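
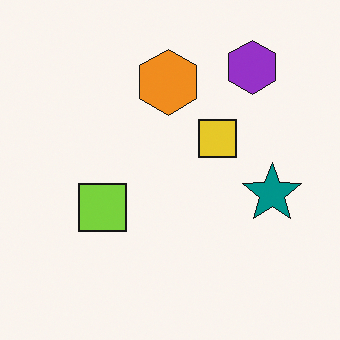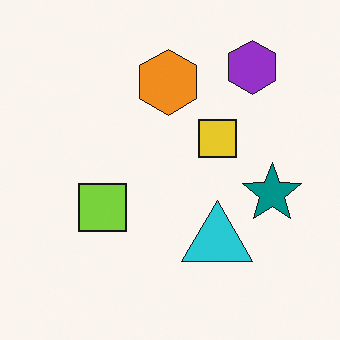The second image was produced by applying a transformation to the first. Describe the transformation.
This is the original image overlaid with an additional cyan triangle.

A cyan triangle appears in the second image that is absent from the first.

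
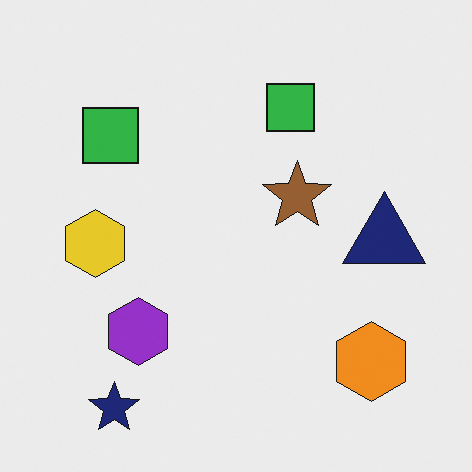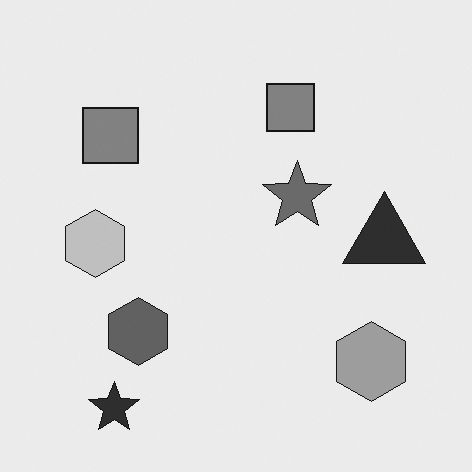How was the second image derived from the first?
This is the original image converted to grayscale.

All color is removed — every shape is now a shade of grey.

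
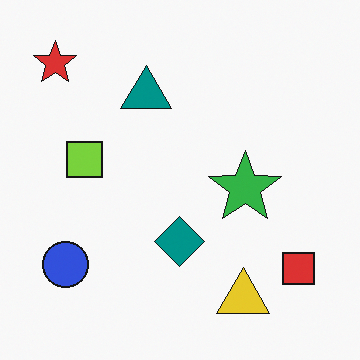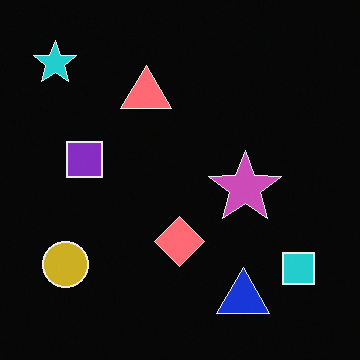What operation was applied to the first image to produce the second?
Color-inverted (negative).

The light background has become dark and every shape's color is its complement — a photographic negative.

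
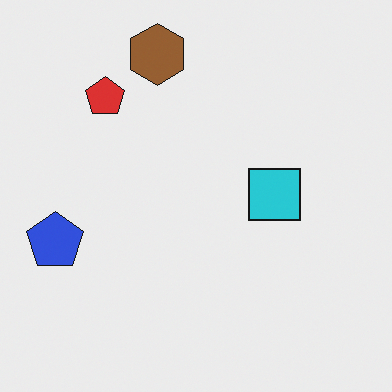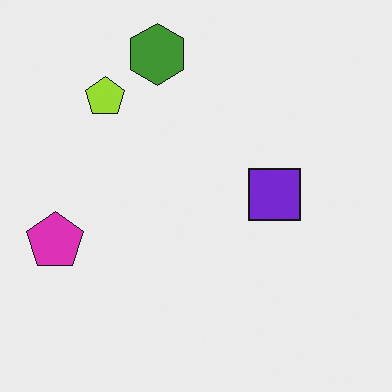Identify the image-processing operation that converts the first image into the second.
It was hue-shifted through roughly a third of the color wheel.

Every shape's color has rotated by the same amount around the hue wheel — a uniform hue shift.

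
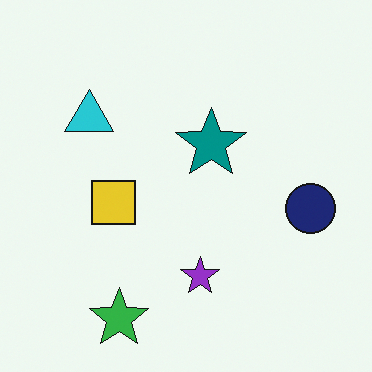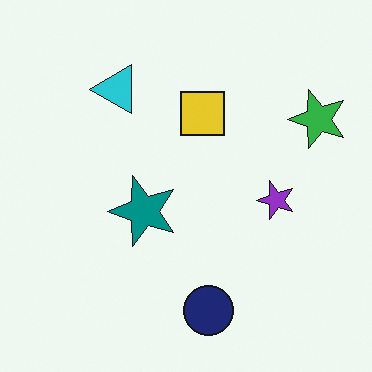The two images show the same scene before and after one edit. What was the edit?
This is the original image transposed (reflected across the top-left ↔ bottom-right diagonal).

Shapes have swapped their row and column positions — what was in the top-right is now in the bottom-left — a diagonal reflection.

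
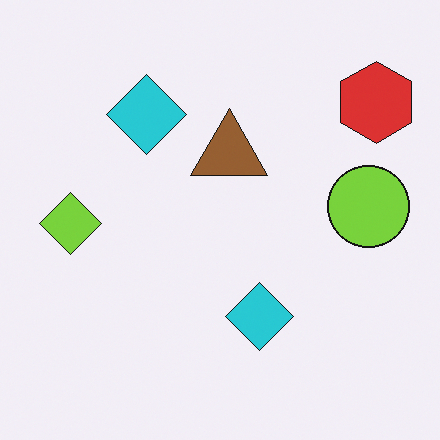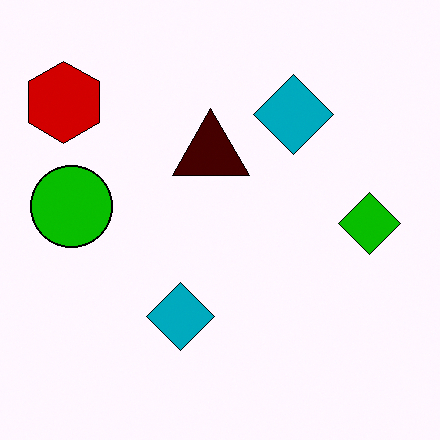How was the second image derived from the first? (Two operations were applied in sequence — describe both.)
Boosted in contrast, then flipped horizontally (left ↔ right).

Tones are pushed away from mid-grey across the whole image — a global contrast change. The red hexagon is in the top-right of the first image and the top-left of the second — shapes on opposite sides of the vertical midline have swapped in a mirror flip.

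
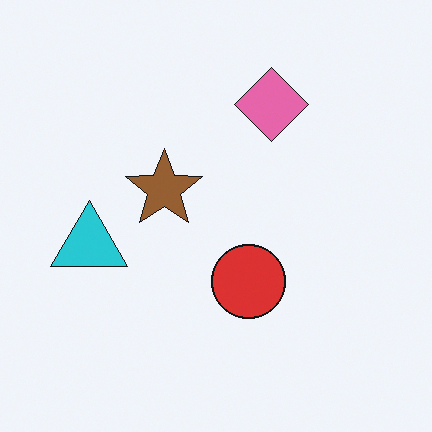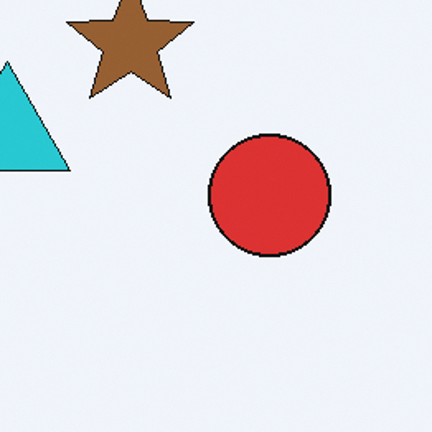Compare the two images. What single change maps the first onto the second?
This is the original image cropped to a noticeably smaller region and rescaled.

The visible shapes are larger and the field of view is narrower; shapes near the original edges may be partly or wholly outside the frame — a crop-and-rescale.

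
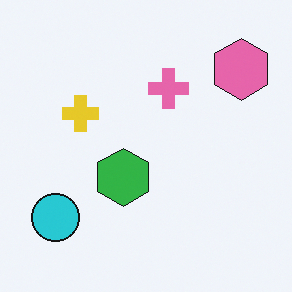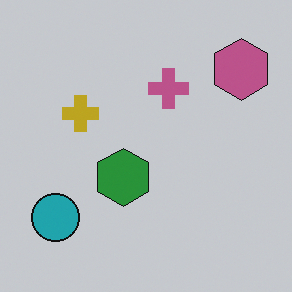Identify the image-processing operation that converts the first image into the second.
It was darkened a little.

Every pixel — background and shapes alike — is uniformly darkened.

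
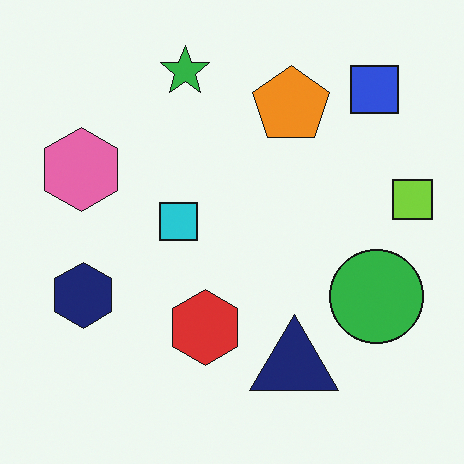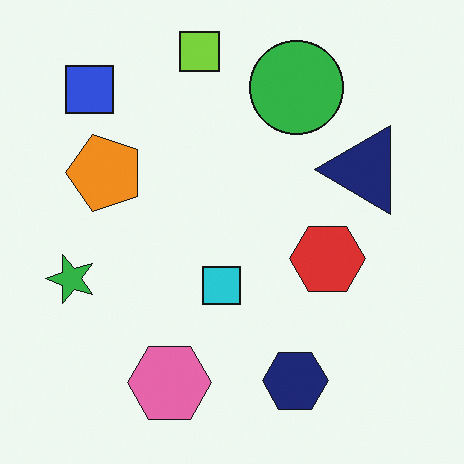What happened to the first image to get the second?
The image was rotated 90° counter-clockwise.

The blue square sits in the top-right of the first image and the top-left of the second — consistent with a whole-image 90° counter-clockwise rotation.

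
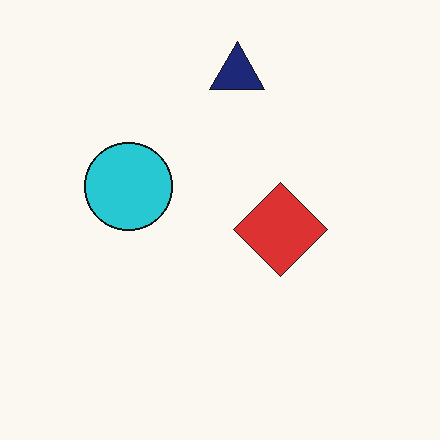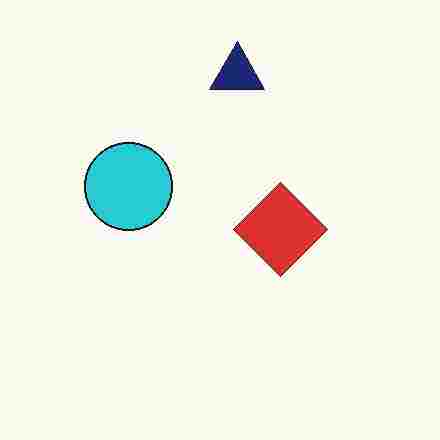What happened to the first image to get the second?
This is the original image degraded with heavy JPEG compression.

Blocky 8×8 compression artifacts appear around shape edges and the flat background shows ringing — characteristic JPEG degradation.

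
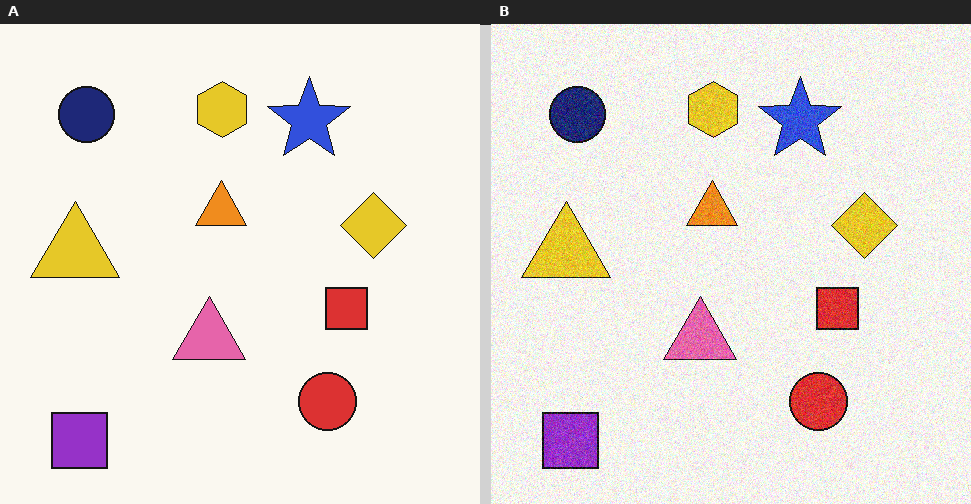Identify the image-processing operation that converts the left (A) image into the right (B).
The image was degraded with visible gaussian noise.

Random speckle covers the whole image, including the flat background.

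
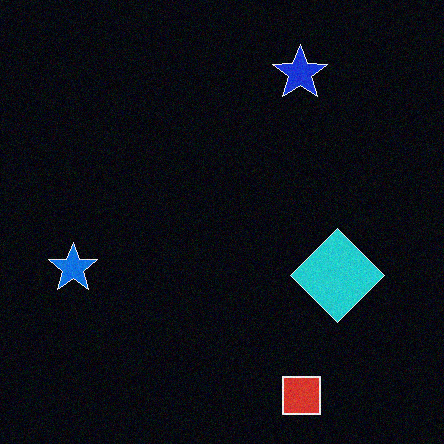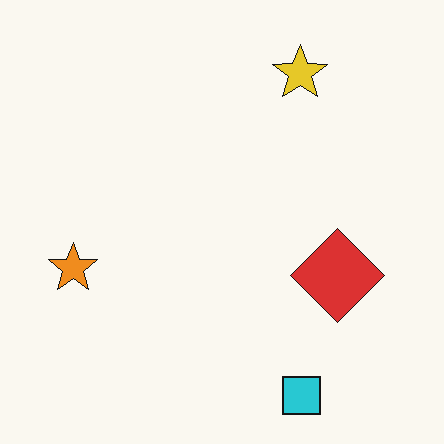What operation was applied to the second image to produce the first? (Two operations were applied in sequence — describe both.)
The image was color-inverted (negative), then degraded with a light layer of grain.

The light background has become dark and every shape's color is its complement — a photographic negative. Random speckle covers the whole image, including the flat background.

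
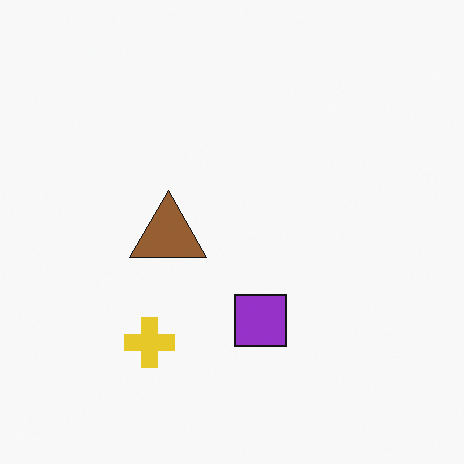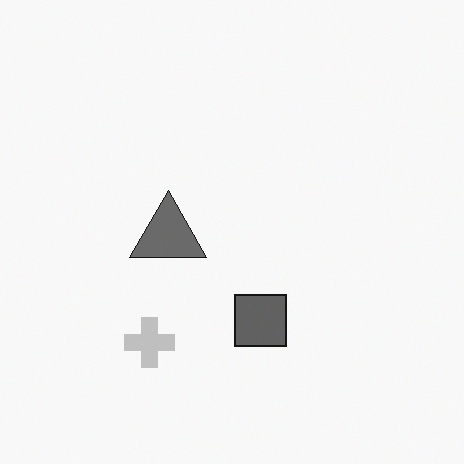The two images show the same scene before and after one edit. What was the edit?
This is the original image converted to grayscale.

All color is removed — every shape is now a shade of grey.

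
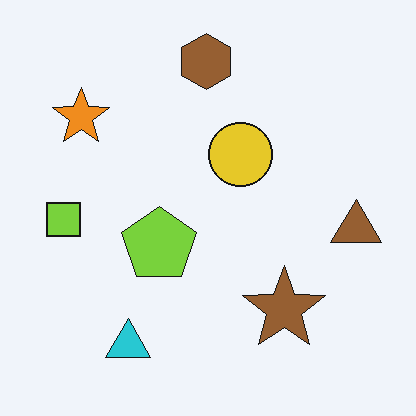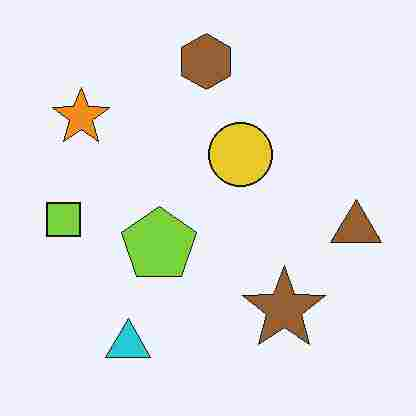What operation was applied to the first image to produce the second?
The image was degraded with heavy JPEG compression.

Blocky 8×8 compression artifacts appear around shape edges and the flat background shows ringing — characteristic JPEG degradation.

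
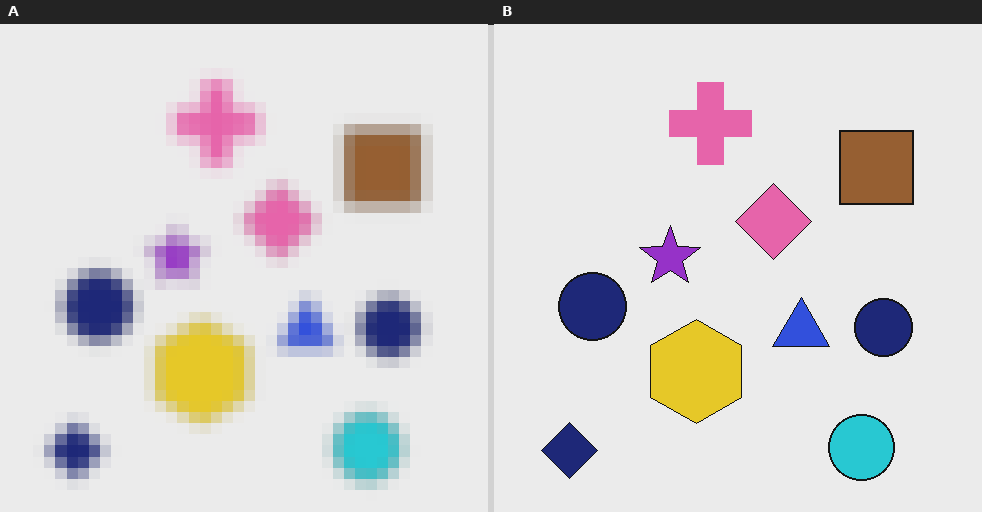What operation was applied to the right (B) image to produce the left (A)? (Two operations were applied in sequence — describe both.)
This is the original image strongly gaussian-blurred, then heavily pixelated into large blocks.

Shape edges and outlines are uniformly softened across the whole image. Shapes are reduced to large square blocks; fine edges and outlines are lost — a downscale-then-upscale (mosaic) effect.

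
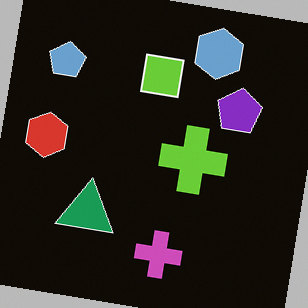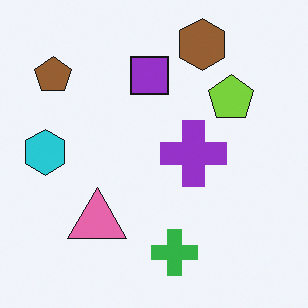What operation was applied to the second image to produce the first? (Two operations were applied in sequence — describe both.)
The image was rotated clockwise by a slight angle, then color-inverted (negative).

Every shape is tilted by the same angle and the image corners show triangular fill wedges — a whole-image rotation by a non-right angle. The light background has become dark and every shape's color is its complement — a photographic negative.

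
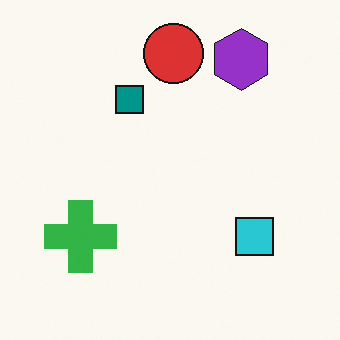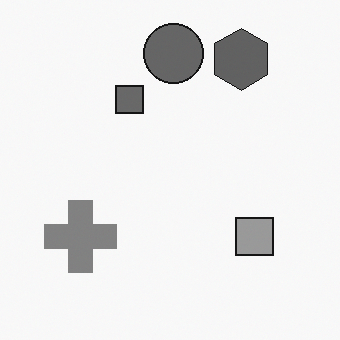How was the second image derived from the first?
The second image is the first converted to grayscale.

All color is removed — every shape is now a shade of grey.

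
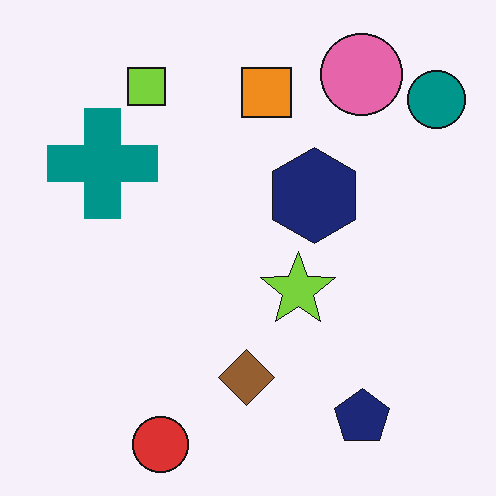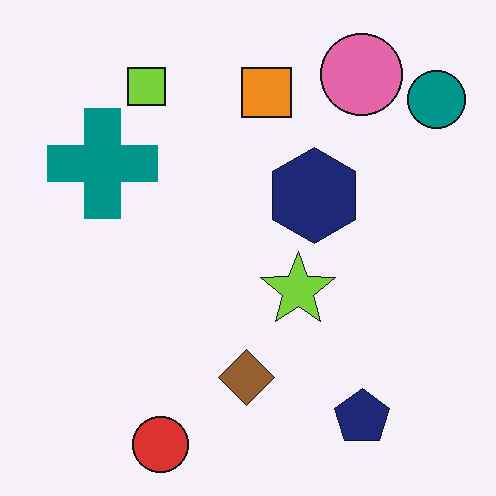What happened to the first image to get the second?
The image was JPEG-compressed with visible artifacts.

Blocky 8×8 compression artifacts appear around shape edges and the flat background shows ringing — characteristic JPEG degradation.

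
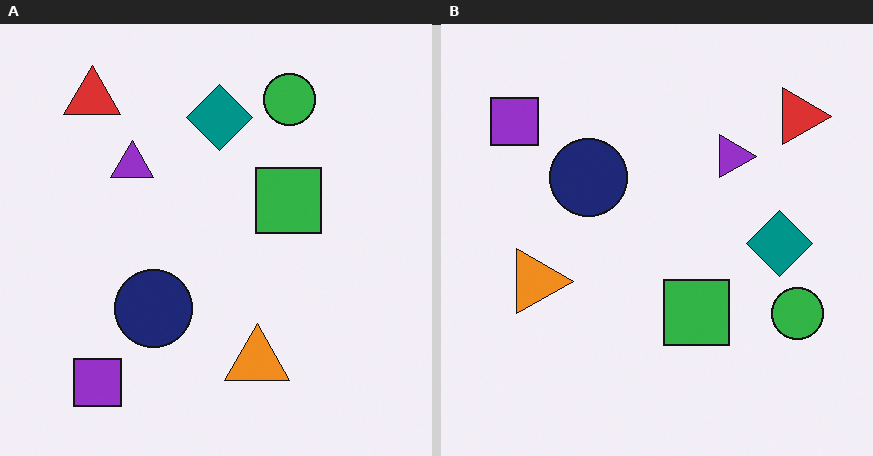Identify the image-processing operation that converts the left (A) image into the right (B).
The right (B) image is the left (A) rotated 90° clockwise.

The red triangle sits in the top-left of the left (A) image and the top-right of the right (B) — consistent with a whole-image 90° clockwise rotation.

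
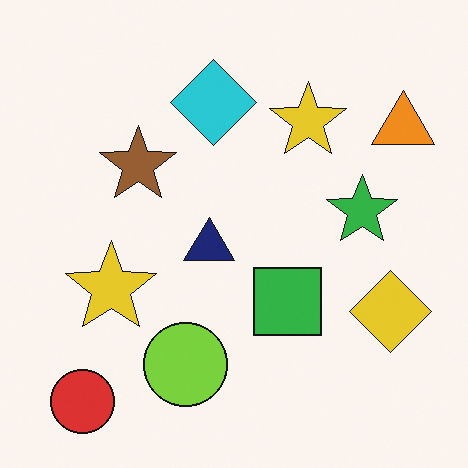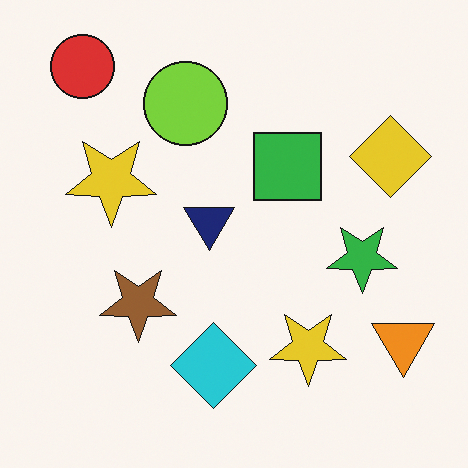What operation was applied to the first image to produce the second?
The second image is the first flipped vertically (top ↔ bottom).

The red circle is in the bottom-left of the first image and the top-left of the second — shapes on opposite sides of the horizontal midline have swapped in a mirror flip.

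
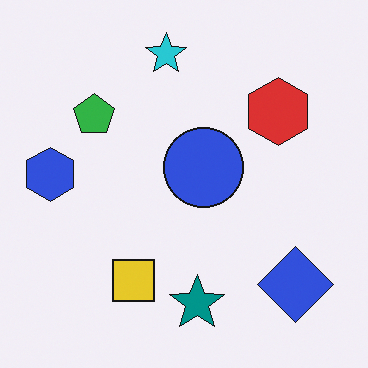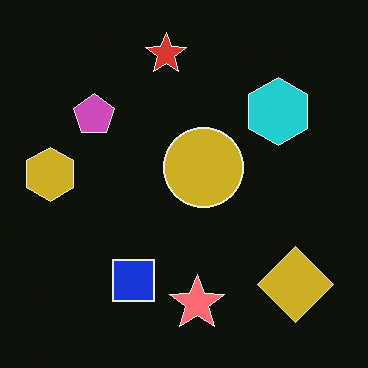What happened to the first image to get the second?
The transformation is: color-inverted (negative).

The light background has become dark and every shape's color is its complement — a photographic negative.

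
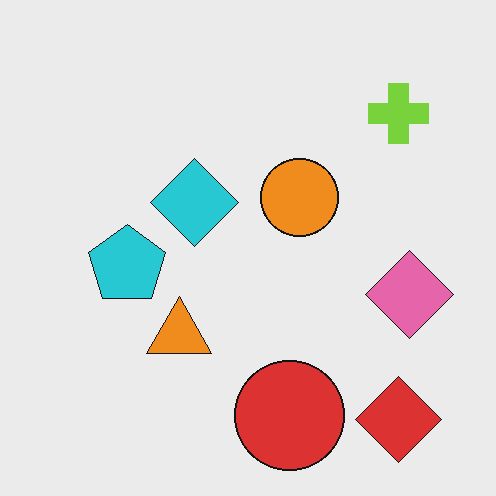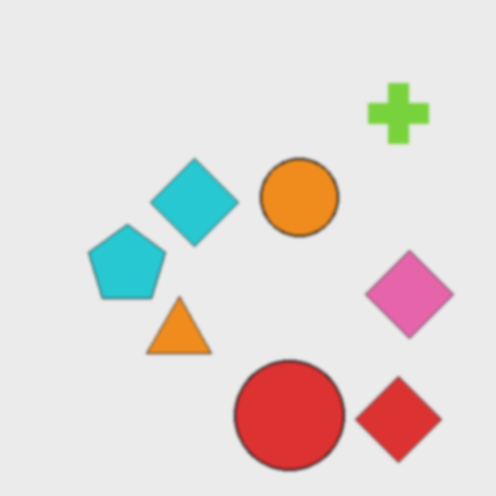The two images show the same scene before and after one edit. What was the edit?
Given a subtle gaussian blur.

Shape edges and outlines are uniformly softened across the whole image.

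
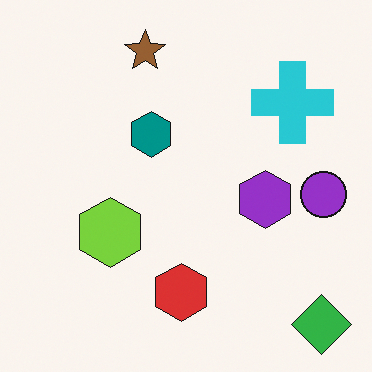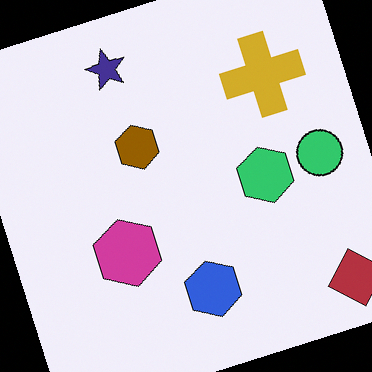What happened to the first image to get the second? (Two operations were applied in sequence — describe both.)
The transformation is: rotated counter-clockwise by a clearly visible amount, then hue-shifted by a large amount.

Every shape is tilted by the same angle and the image corners show triangular fill wedges — a whole-image rotation by a non-right angle. Every shape's color has rotated by the same amount around the hue wheel — a uniform hue shift.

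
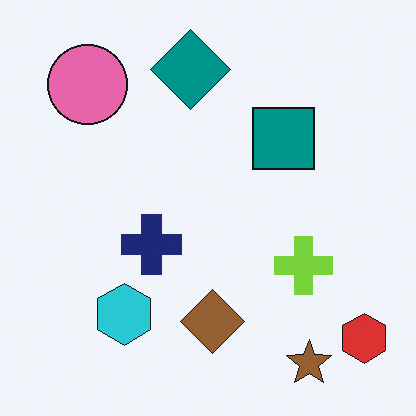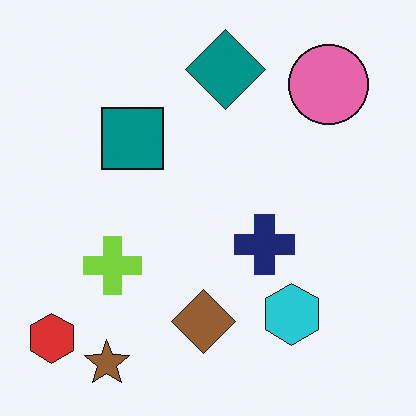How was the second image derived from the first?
The transformation is: flipped horizontally (left ↔ right).

The red hexagon is in the bottom-right of the first image and the bottom-left of the second — shapes on opposite sides of the vertical midline have swapped in a mirror flip.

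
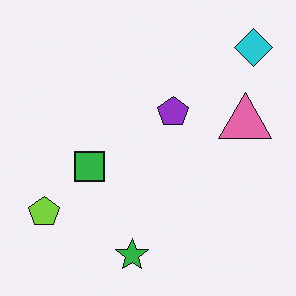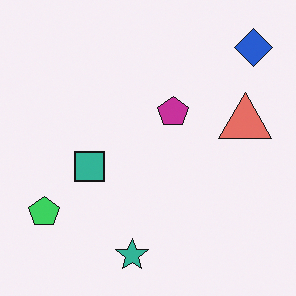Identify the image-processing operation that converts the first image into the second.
This is the original image hue-shifted slightly.

Every shape's color has rotated by the same amount around the hue wheel — a uniform hue shift.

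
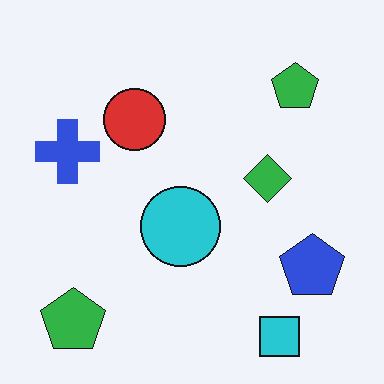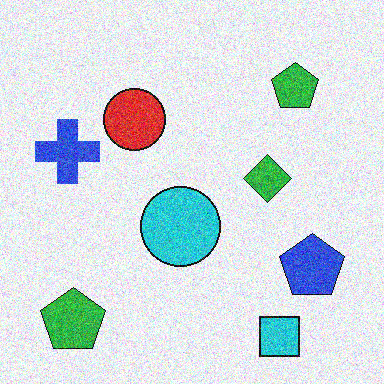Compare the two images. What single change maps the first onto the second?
The image was degraded with heavy additive noise.

Random speckle covers the whole image, including the flat background.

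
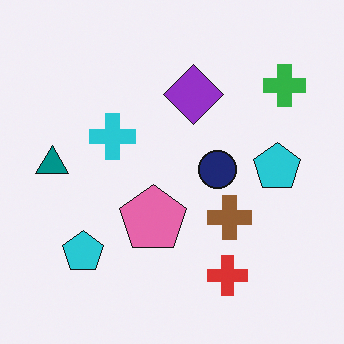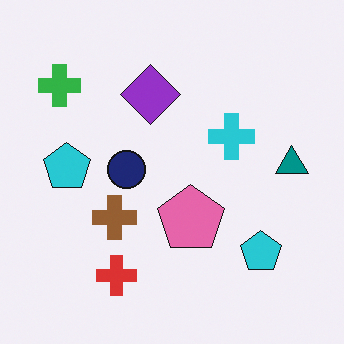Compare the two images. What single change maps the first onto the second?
The second image is the first flipped horizontally (left ↔ right).

The teal triangle is in the left of the first image and the right of the second — shapes on opposite sides of the vertical midline have swapped in a mirror flip.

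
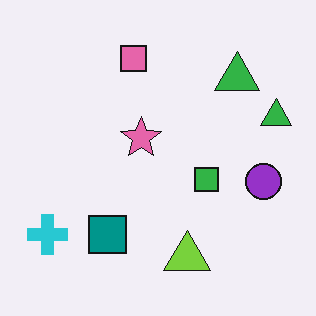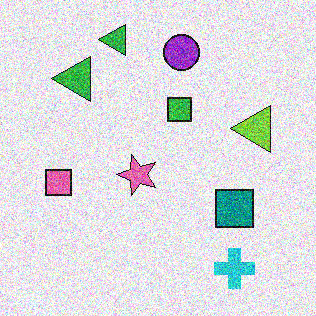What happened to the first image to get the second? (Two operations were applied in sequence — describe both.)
It was rotated 90° counter-clockwise, then degraded with heavy additive noise.

The cyan cross sits in the bottom-left of the first image and the bottom-right of the second — consistent with a whole-image 90° counter-clockwise rotation. Random speckle covers the whole image, including the flat background.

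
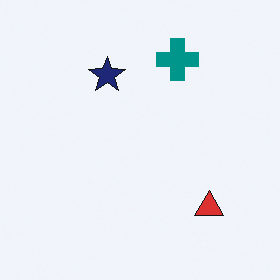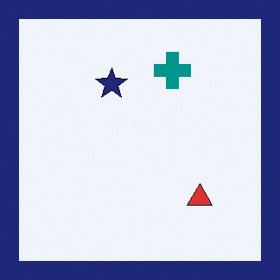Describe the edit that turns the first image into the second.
The image was framed with a navy border.

A solid navy frame runs around the edge of the second image, with the content slightly shrunk inside it.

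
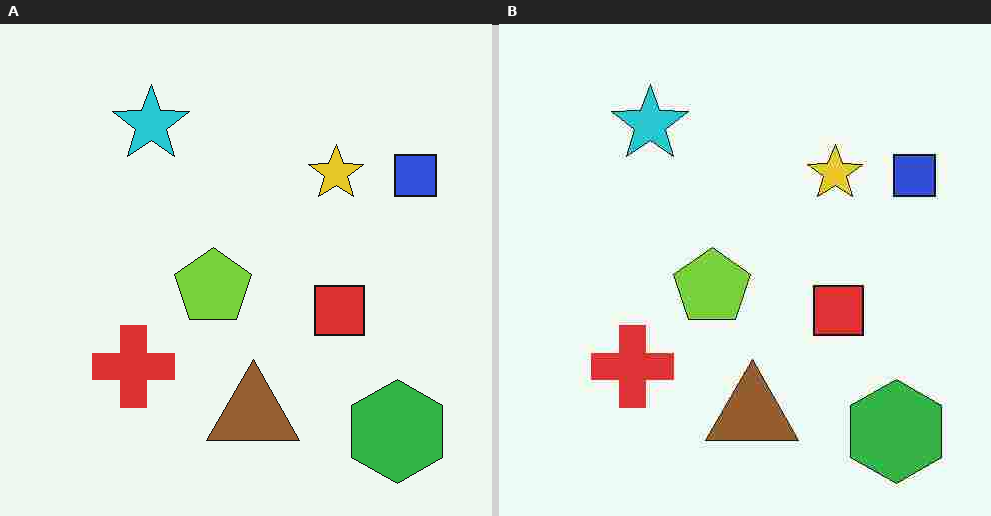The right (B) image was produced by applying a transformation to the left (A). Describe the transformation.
It was heavily JPEG-compressed with obvious blocking artifacts.

Blocky 8×8 compression artifacts appear around shape edges and the flat background shows ringing — characteristic JPEG degradation.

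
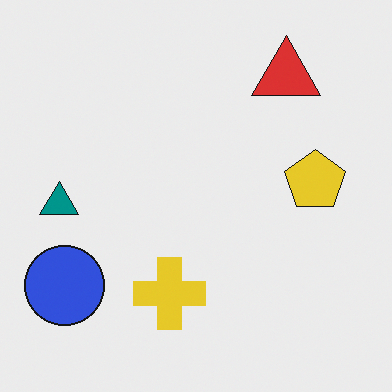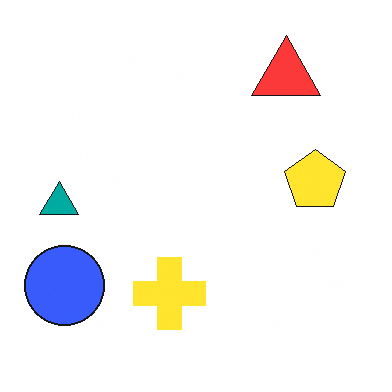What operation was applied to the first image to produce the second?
It was brightened a little.

Every pixel — background and shapes alike — is uniformly brightened.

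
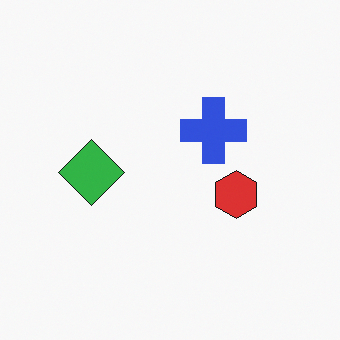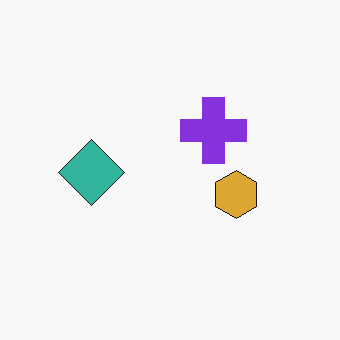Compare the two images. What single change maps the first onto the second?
It was hue-shifted by a small amount.

Every shape's color has rotated by the same amount around the hue wheel — a uniform hue shift.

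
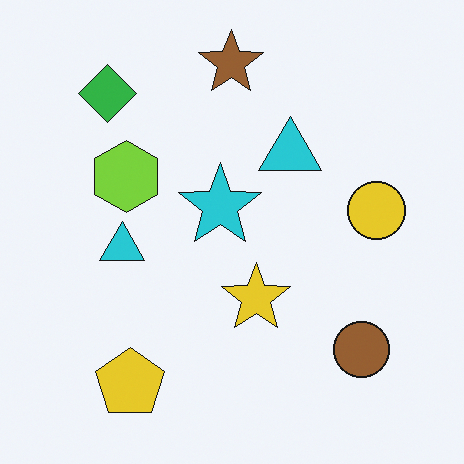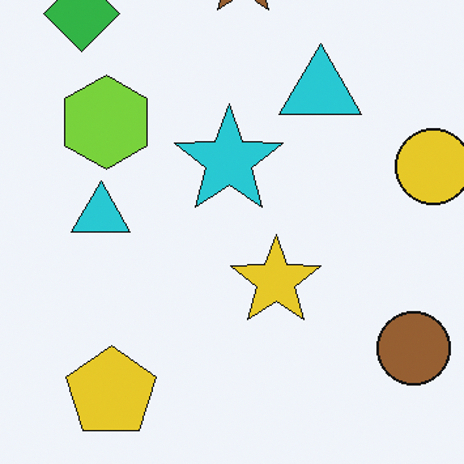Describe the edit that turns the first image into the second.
The transformation is: cropped to a modestly smaller region and rescaled.

The visible shapes are larger and the field of view is narrower; shapes near the original edges may be partly or wholly outside the frame — a crop-and-rescale.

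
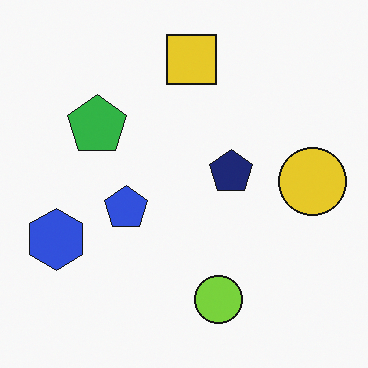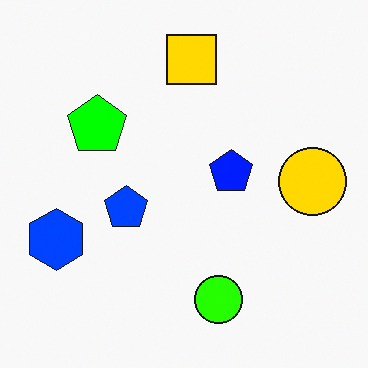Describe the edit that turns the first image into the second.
This is the original image made much more vivid (saturation change).

All colors are more vivid — a global saturation change.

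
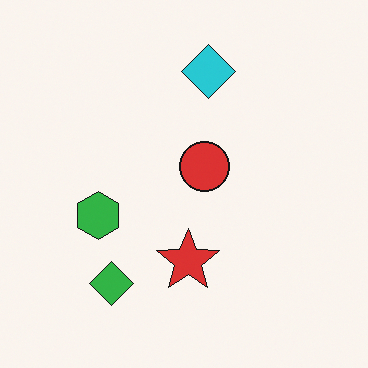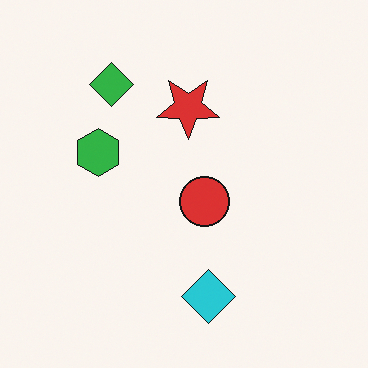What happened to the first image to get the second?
The second image is the first flipped vertically (top ↔ bottom).

The cyan diamond is in the top of the first image and the bottom of the second — shapes on opposite sides of the horizontal midline have swapped in a mirror flip.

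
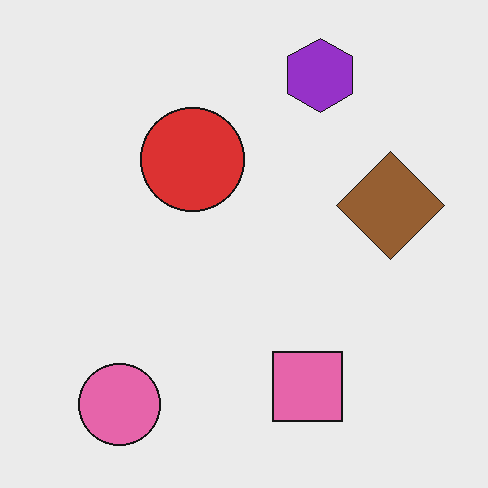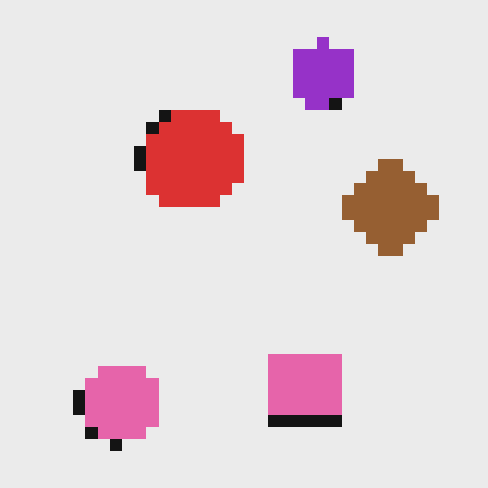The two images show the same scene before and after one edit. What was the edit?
It was coarsely pixelated.

Shapes are reduced to large square blocks; fine edges and outlines are lost — a downscale-then-upscale (mosaic) effect.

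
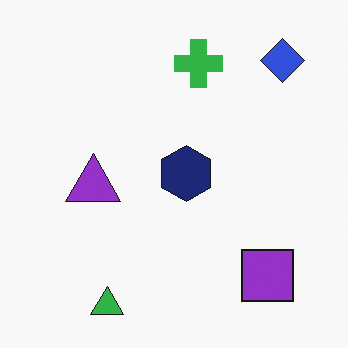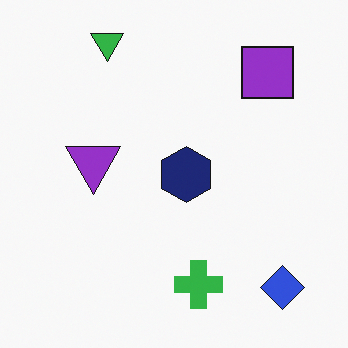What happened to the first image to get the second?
It was flipped vertically (top ↔ bottom).

The green triangle is in the bottom-left of the first image and the top-left of the second — shapes on opposite sides of the horizontal midline have swapped in a mirror flip.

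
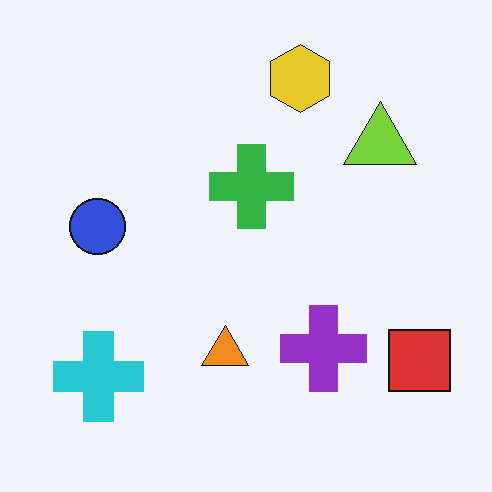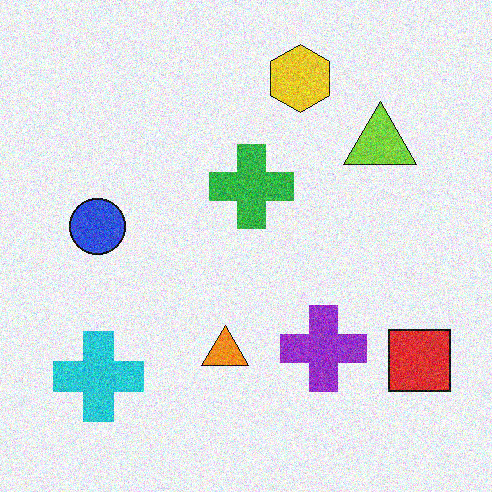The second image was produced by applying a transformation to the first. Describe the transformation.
The second image is the first degraded with moderate additive noise.

Random speckle covers the whole image, including the flat background.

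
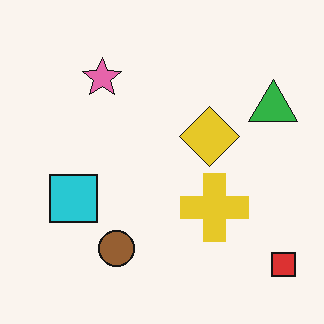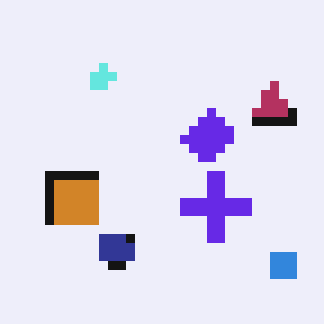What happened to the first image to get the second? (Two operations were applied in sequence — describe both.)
Coarsely pixelated, then hue-shifted by a large amount.

Shapes are reduced to large square blocks; fine edges and outlines are lost — a downscale-then-upscale (mosaic) effect. Every shape's color has rotated by the same amount around the hue wheel — a uniform hue shift.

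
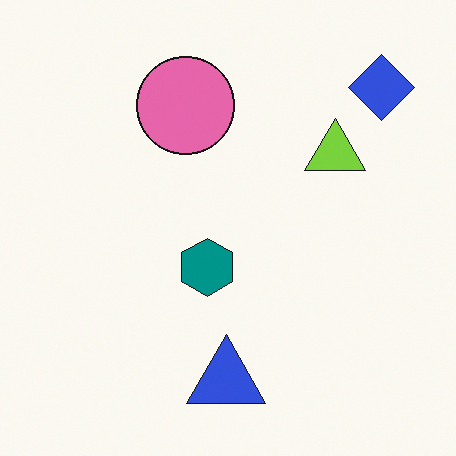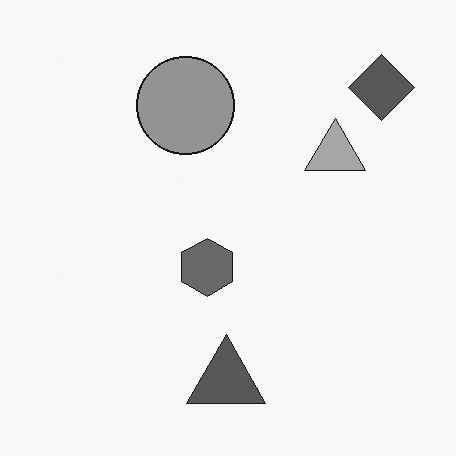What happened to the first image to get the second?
It was converted to grayscale.

All color is removed — every shape is now a shade of grey.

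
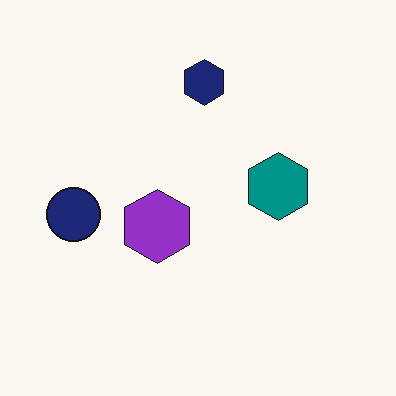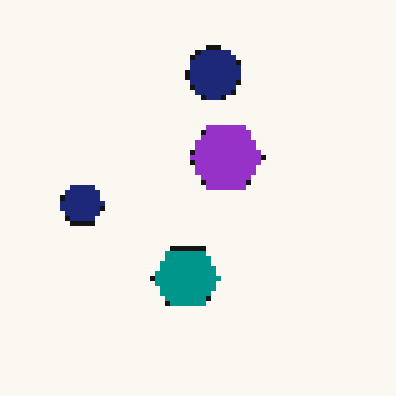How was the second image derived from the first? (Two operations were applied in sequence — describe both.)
This is the original image lightly pixelated (a mild mosaic effect), then transposed (reflected across the top-left ↔ bottom-right diagonal).

Shapes are reduced to large square blocks; fine edges and outlines are lost — a downscale-then-upscale (mosaic) effect. Shapes have swapped their row and column positions — what was in the top-right is now in the bottom-left — a diagonal reflection.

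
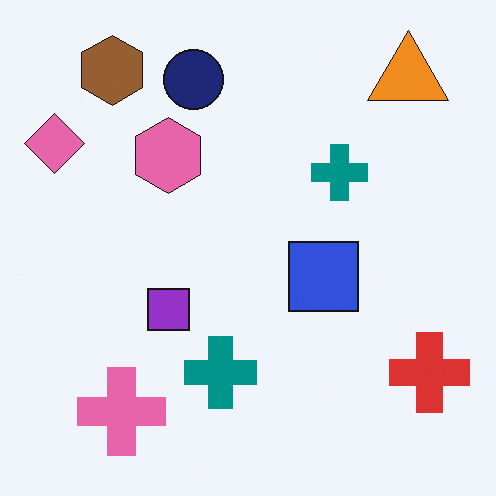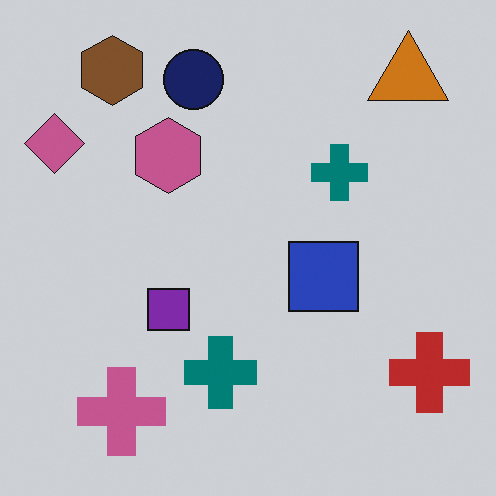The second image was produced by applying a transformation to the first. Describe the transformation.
It was darkened a little.

Every pixel — background and shapes alike — is uniformly darkened.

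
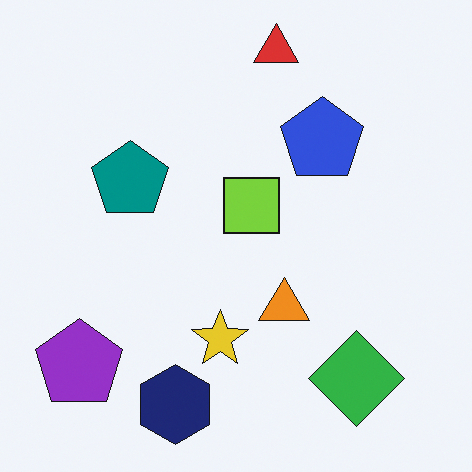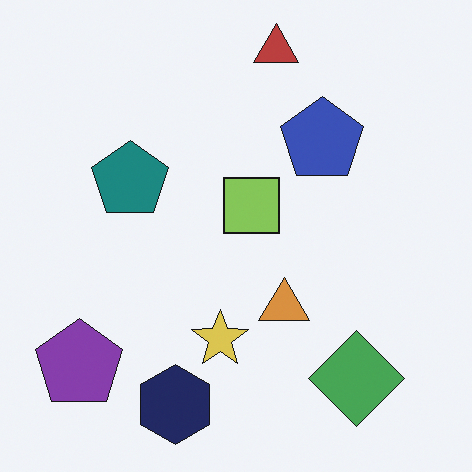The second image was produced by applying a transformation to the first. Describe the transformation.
Slightly desaturated.

All colors are more muted and greyish — a global saturation change.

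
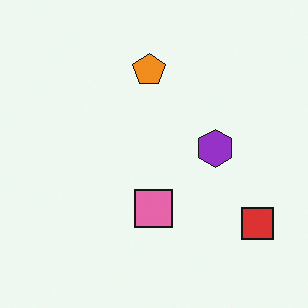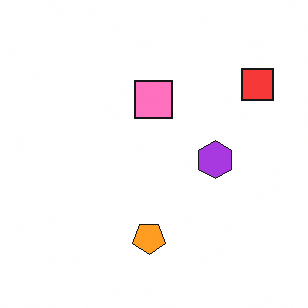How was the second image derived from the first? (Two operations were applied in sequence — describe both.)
This is the original image flipped vertically (top ↔ bottom), then brightened a little.

The orange pentagon is in the top of the first image and the bottom of the second — shapes on opposite sides of the horizontal midline have swapped in a mirror flip. Every pixel — background and shapes alike — is uniformly brightened.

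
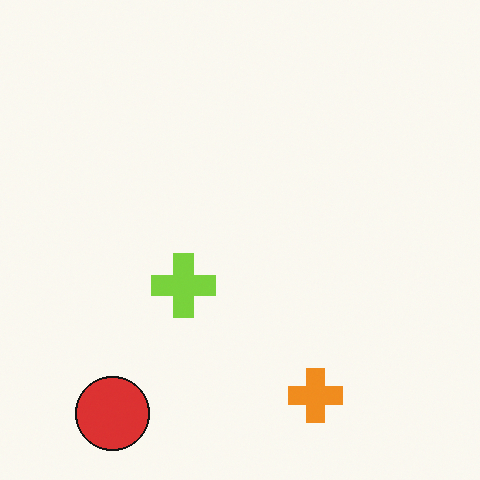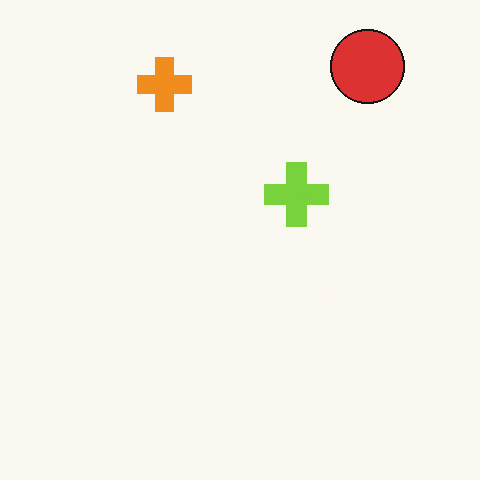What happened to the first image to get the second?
The second image is the first rotated 180°.

The red circle sits in the bottom-left of the first image and the top-right of the second — consistent with a whole-image 180° rotation.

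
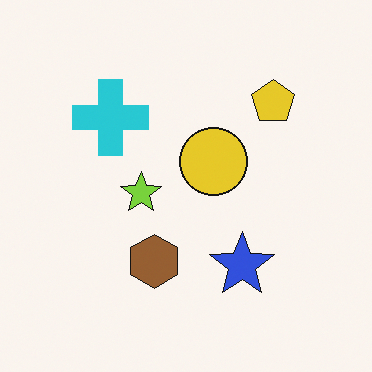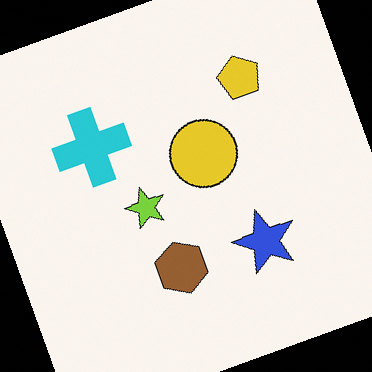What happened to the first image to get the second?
The transformation is: rotated counter-clockwise by a clearly visible amount.

Every shape is tilted by the same angle and the image corners show triangular fill wedges — a whole-image rotation by a non-right angle.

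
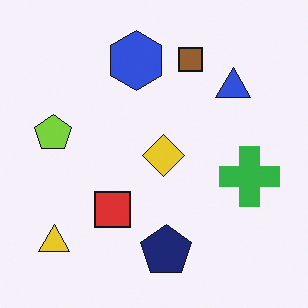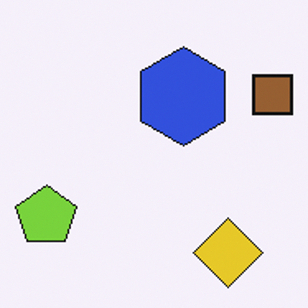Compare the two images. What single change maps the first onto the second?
Cropped to a noticeably smaller region and rescaled.

The visible shapes are larger and the field of view is narrower; shapes near the original edges may be partly or wholly outside the frame — a crop-and-rescale.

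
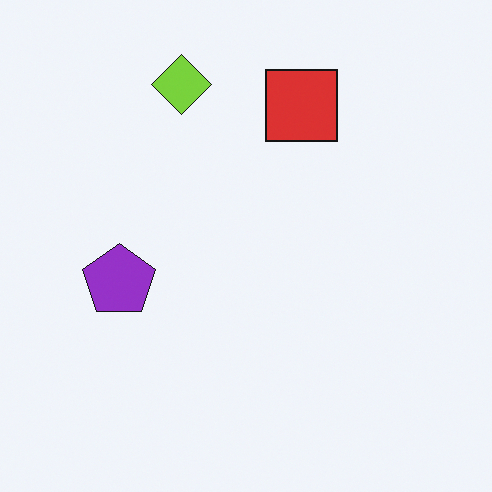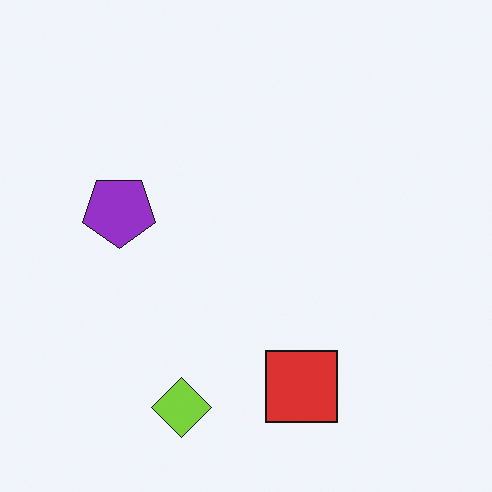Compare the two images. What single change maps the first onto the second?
The image was flipped vertically (top ↔ bottom).

The lime diamond is in the top of the first image and the bottom of the second — shapes on opposite sides of the horizontal midline have swapped in a mirror flip.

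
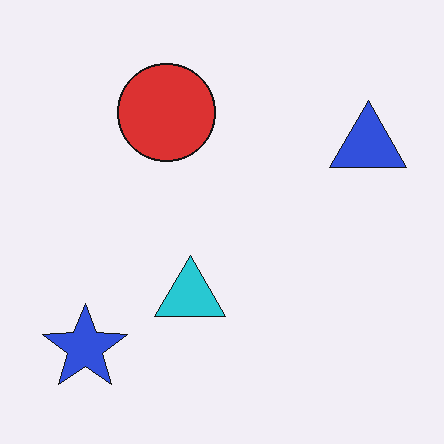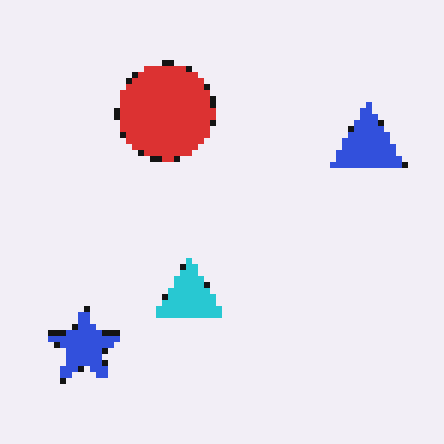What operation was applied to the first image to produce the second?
This is the original image pixelated into visible square blocks.

Shapes are reduced to large square blocks; fine edges and outlines are lost — a downscale-then-upscale (mosaic) effect.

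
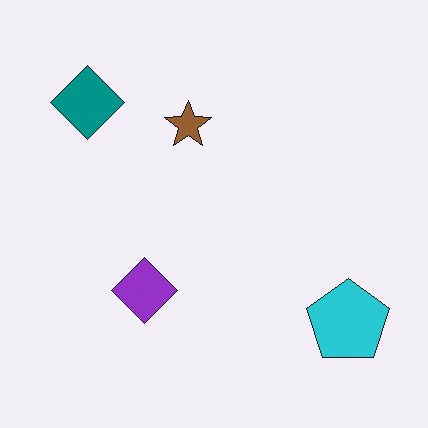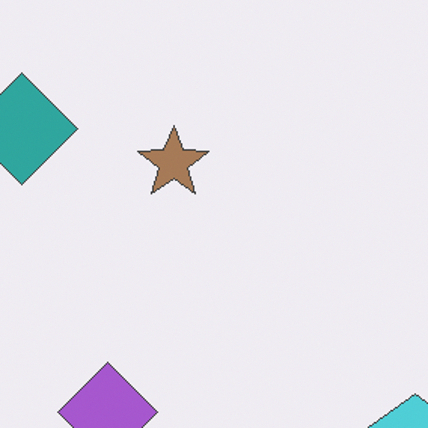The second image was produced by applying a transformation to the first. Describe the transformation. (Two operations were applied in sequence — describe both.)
Cropped to a modestly smaller region and rescaled, then given slightly reduced contrast.

The visible shapes are larger and the field of view is narrower; shapes near the original edges may be partly or wholly outside the frame — a crop-and-rescale. Tones are pushed toward mid-grey across the whole image — a global contrast change.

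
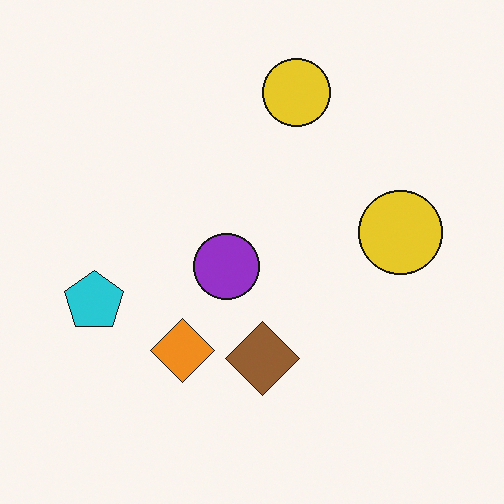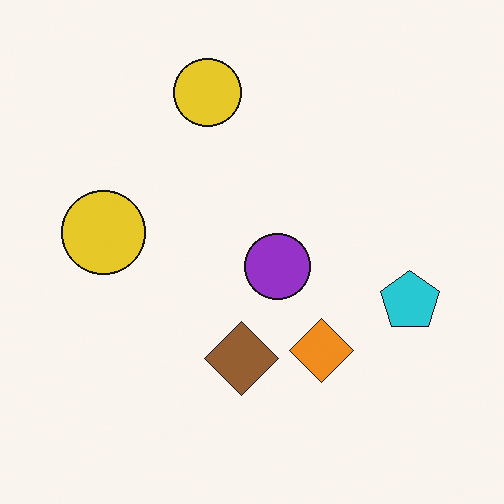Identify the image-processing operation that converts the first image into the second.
The transformation is: flipped horizontally (left ↔ right).

The cyan pentagon is in the left of the first image and the right of the second — shapes on opposite sides of the vertical midline have swapped in a mirror flip.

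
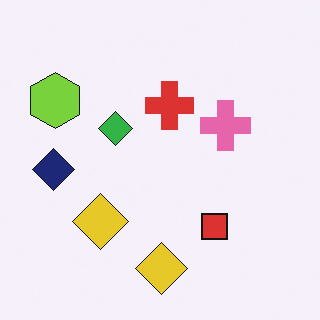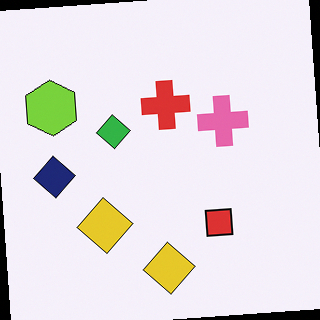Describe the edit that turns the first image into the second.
It was rotated counter-clockwise by a small amount.

Every shape is tilted by the same angle and the image corners show triangular fill wedges — a whole-image rotation by a non-right angle.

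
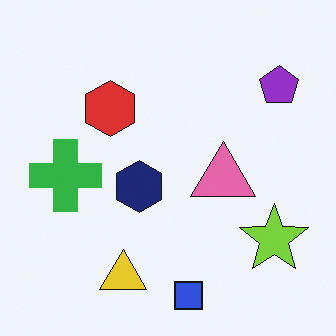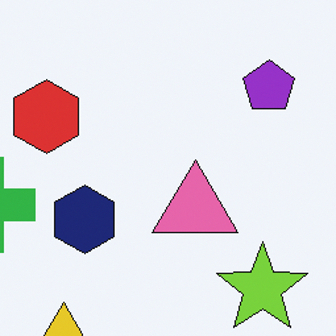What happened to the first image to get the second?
Cropped to a modestly smaller region and rescaled.

The visible shapes are larger and the field of view is narrower; shapes near the original edges may be partly or wholly outside the frame — a crop-and-rescale.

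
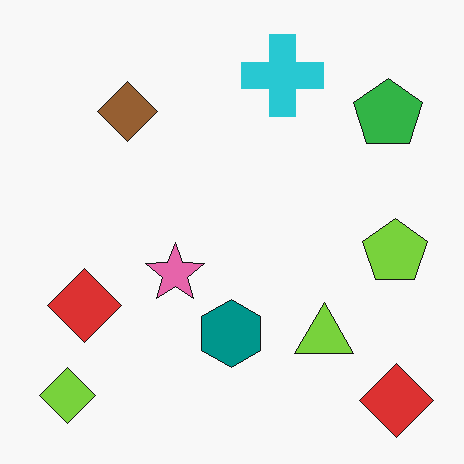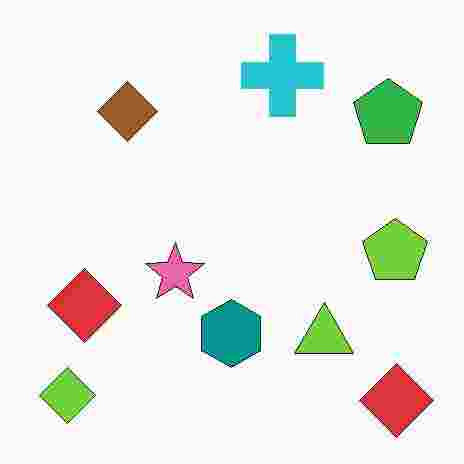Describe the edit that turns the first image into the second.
Degraded with heavy JPEG compression.

Blocky 8×8 compression artifacts appear around shape edges and the flat background shows ringing — characteristic JPEG degradation.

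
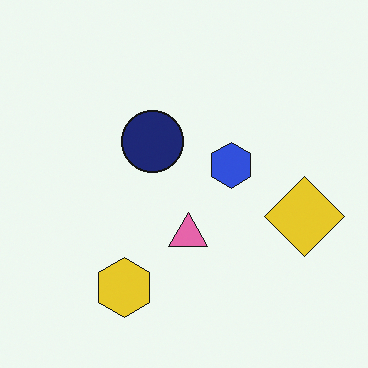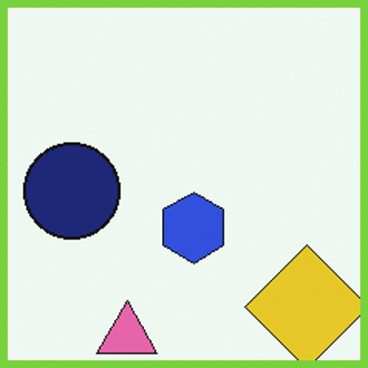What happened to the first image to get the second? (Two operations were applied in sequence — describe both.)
It was cropped to a modestly smaller region and rescaled, then framed with a lime border.

The visible shapes are larger and the field of view is narrower; shapes near the original edges may be partly or wholly outside the frame — a crop-and-rescale. A solid lime frame runs around the edge of the second image, with the content slightly shrunk inside it.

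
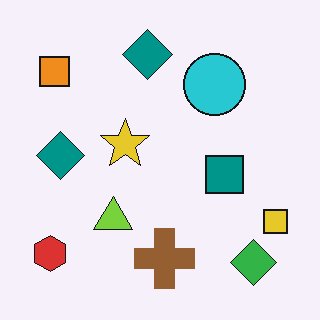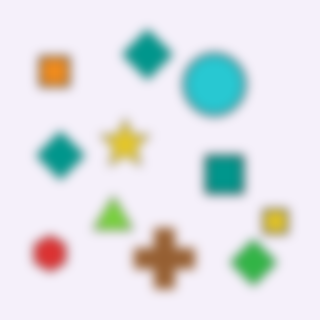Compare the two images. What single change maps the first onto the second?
The image was strongly gaussian-blurred.

Shape edges and outlines are uniformly softened across the whole image.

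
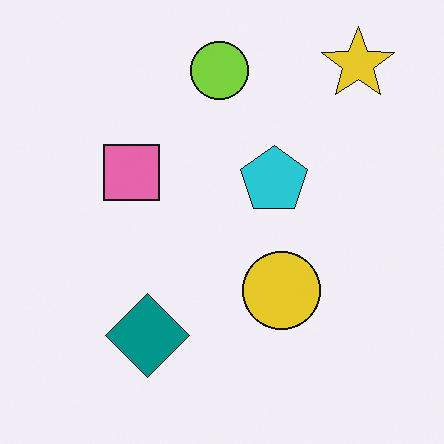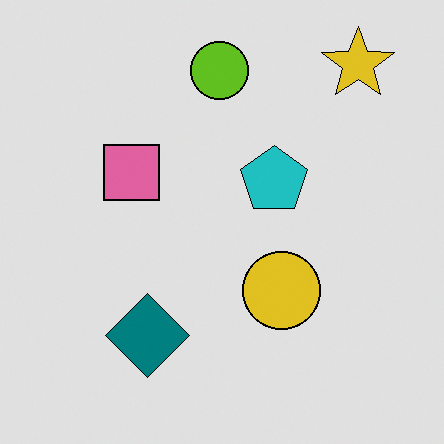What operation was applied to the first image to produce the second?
The second image is the first moderately posterized.

Each flat color has snapped to a coarser quantized level — most visibly, the near-white background has dropped to a flat grey.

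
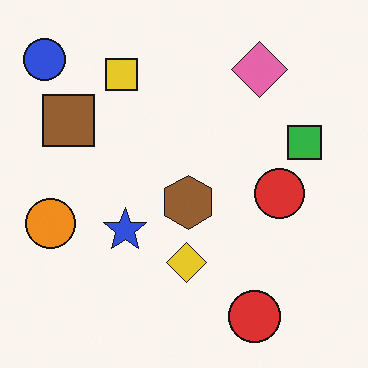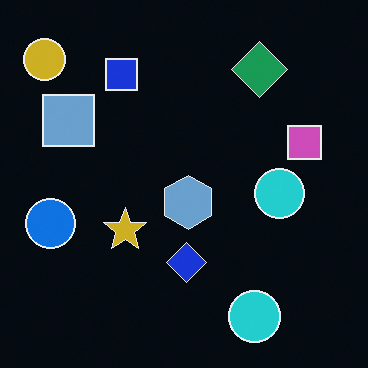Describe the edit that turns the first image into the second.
It was color-inverted (negative).

The light background has become dark and every shape's color is its complement — a photographic negative.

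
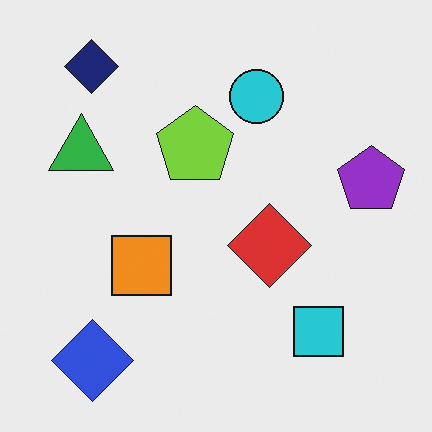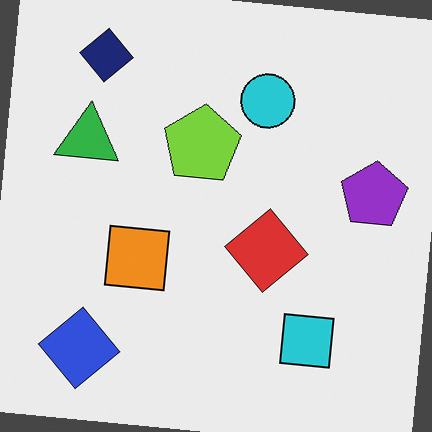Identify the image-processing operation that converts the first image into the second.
The transformation is: rotated clockwise by a slight angle.

Every shape is tilted by the same angle and the image corners show triangular fill wedges — a whole-image rotation by a non-right angle.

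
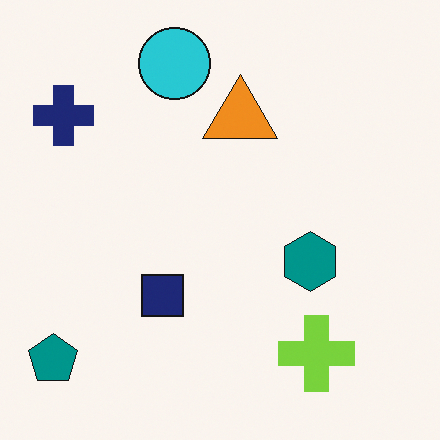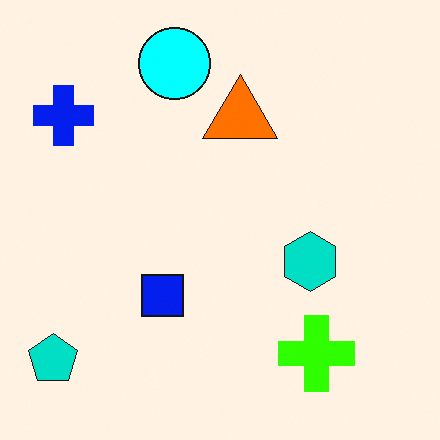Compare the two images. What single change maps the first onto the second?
Made much more vivid (saturation change).

All colors are more vivid — a global saturation change.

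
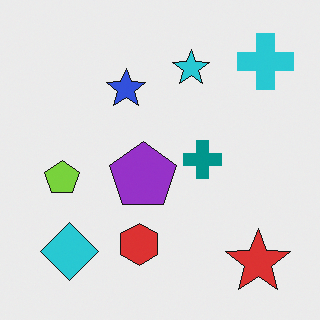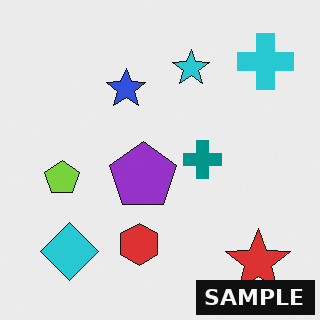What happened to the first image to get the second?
This is the original image watermarked with the text "SAMPLE" in the lower-right corner.

A dark label reading "SAMPLE" appears in the lower-right corner.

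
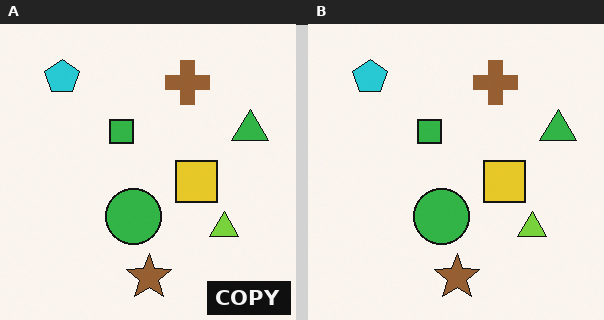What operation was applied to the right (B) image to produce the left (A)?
It was watermarked with the text "COPY" in the lower-right corner.

A dark label reading "COPY" appears in the lower-right corner.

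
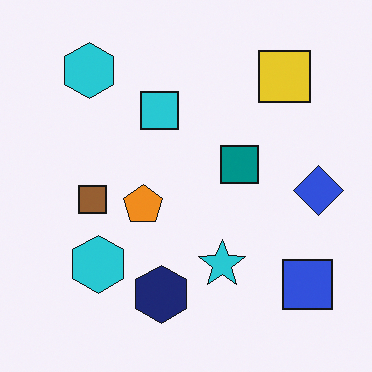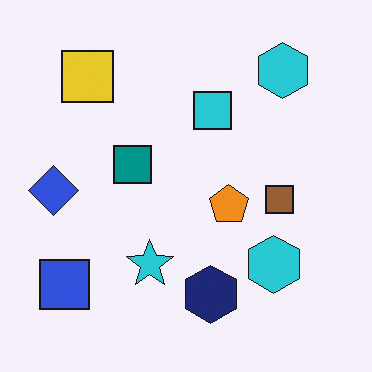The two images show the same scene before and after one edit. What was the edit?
This is the original image flipped horizontally (left ↔ right).

The blue diamond is in the right of the first image and the left of the second — shapes on opposite sides of the vertical midline have swapped in a mirror flip.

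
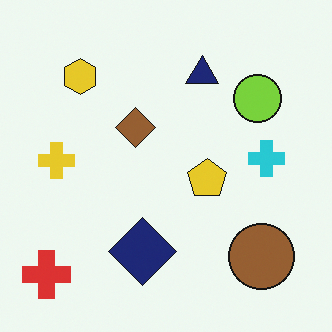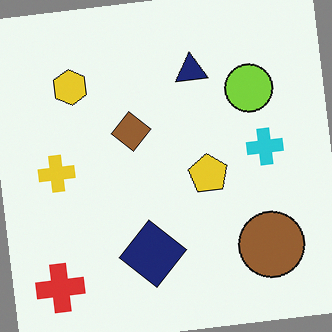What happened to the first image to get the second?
The transformation is: rotated counter-clockwise by a slight angle.

Every shape is tilted by the same angle and the image corners show triangular fill wedges — a whole-image rotation by a non-right angle.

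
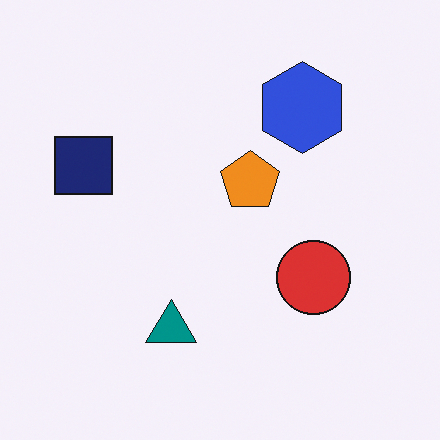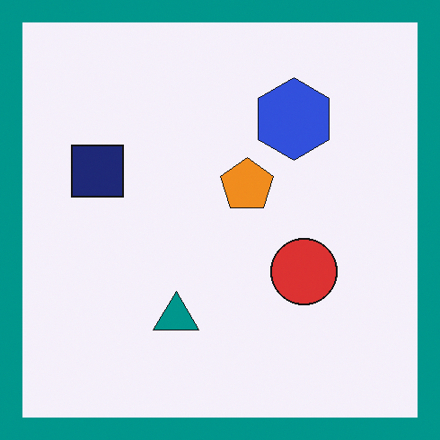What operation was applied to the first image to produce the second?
Framed with a teal border.

A solid teal frame runs around the edge of the second image, with the content slightly shrunk inside it.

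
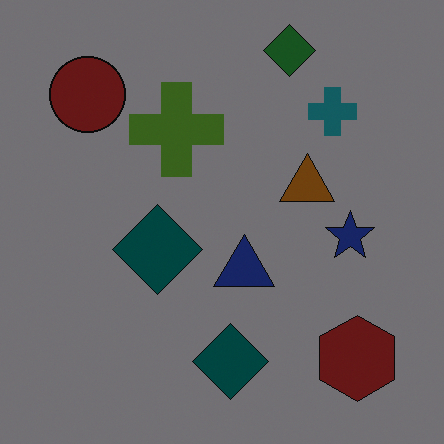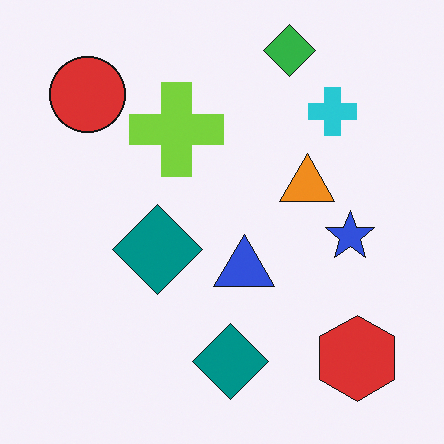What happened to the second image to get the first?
The image was noticeably darkened.

Every pixel — background and shapes alike — is uniformly darkened.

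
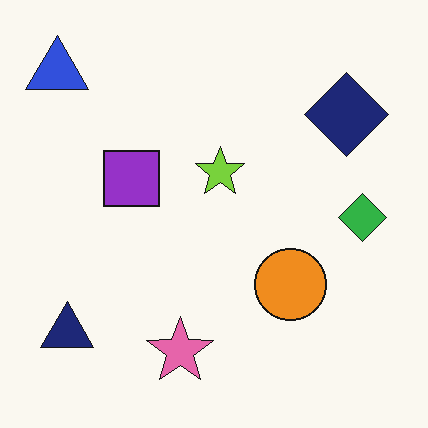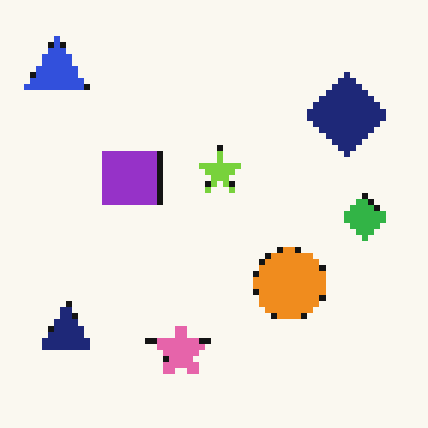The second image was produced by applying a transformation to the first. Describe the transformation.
It was moderately pixelated.

Shapes are reduced to large square blocks; fine edges and outlines are lost — a downscale-then-upscale (mosaic) effect.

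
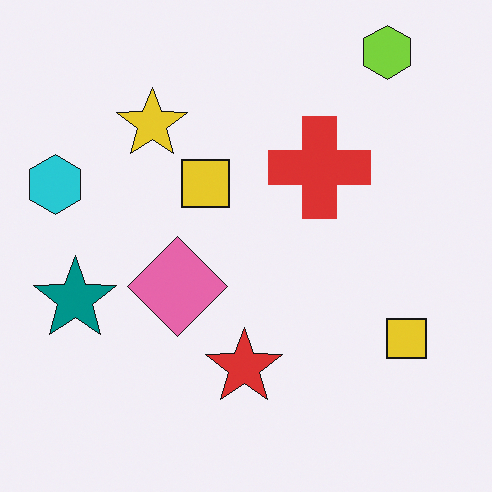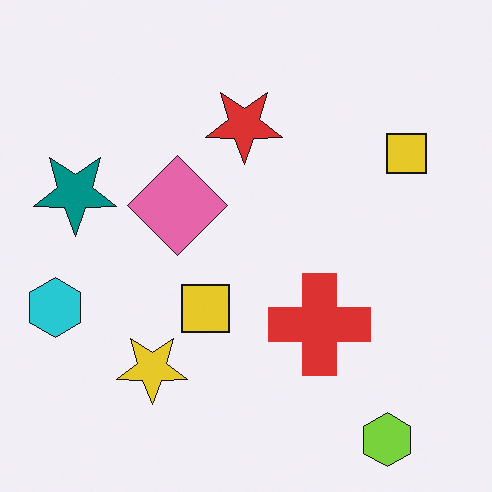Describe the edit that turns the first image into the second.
The image was flipped vertically (top ↔ bottom).

The lime hexagon is in the top-right of the first image and the bottom-right of the second — shapes on opposite sides of the horizontal midline have swapped in a mirror flip.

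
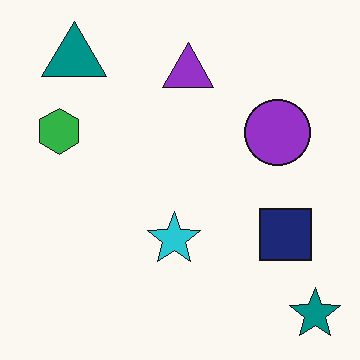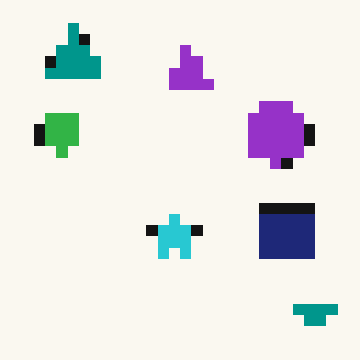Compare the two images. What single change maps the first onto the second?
This is the original image heavily pixelated into large blocks.

Shapes are reduced to large square blocks; fine edges and outlines are lost — a downscale-then-upscale (mosaic) effect.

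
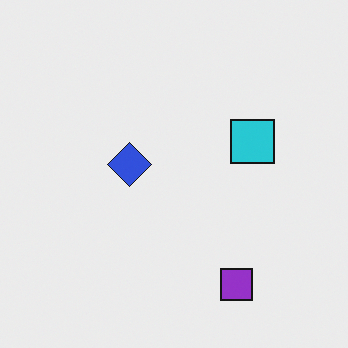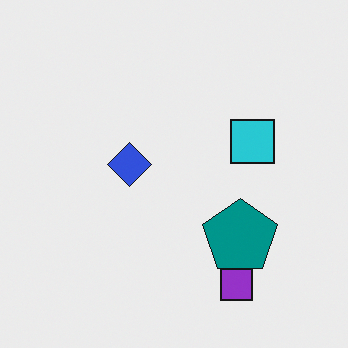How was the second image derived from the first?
The transformation is: overlaid with an additional teal pentagon.

A teal pentagon appears in the second image that is absent from the first.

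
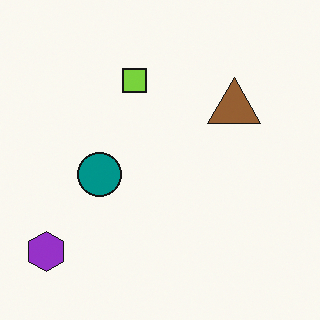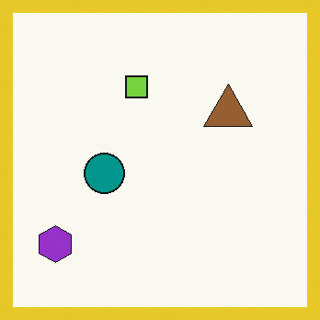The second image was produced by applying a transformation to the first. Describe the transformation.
The image was framed with a yellow border.

A solid yellow frame runs around the edge of the second image, with the content slightly shrunk inside it.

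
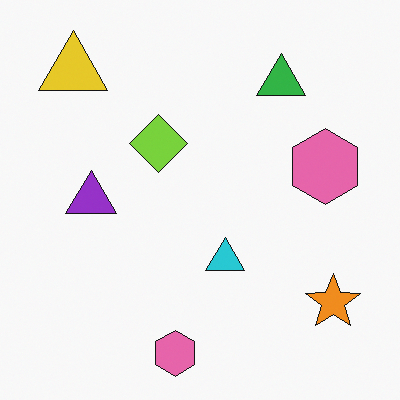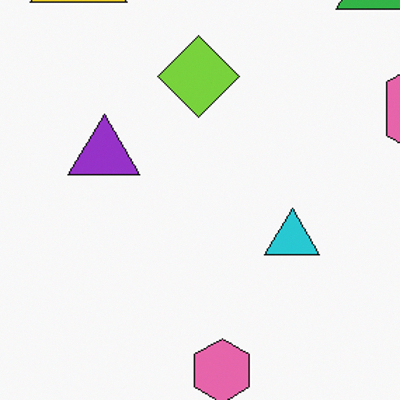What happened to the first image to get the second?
The image was cropped to a modestly smaller region and rescaled.

The visible shapes are larger and the field of view is narrower; shapes near the original edges may be partly or wholly outside the frame — a crop-and-rescale.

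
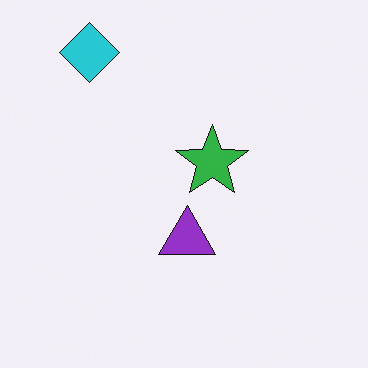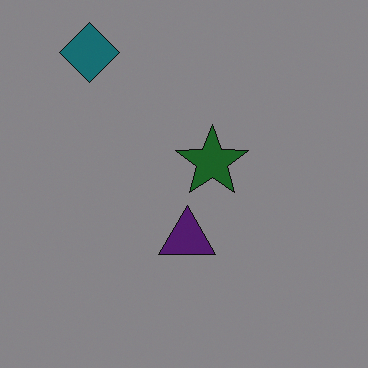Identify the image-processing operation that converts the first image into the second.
Darkened a lot.

Every pixel — background and shapes alike — is uniformly darkened.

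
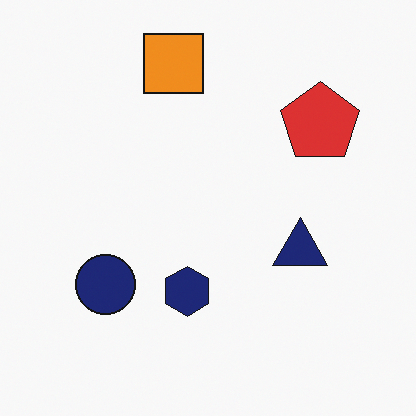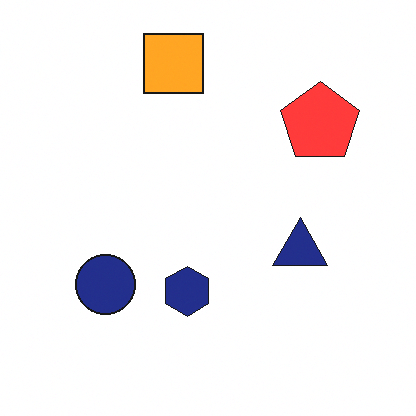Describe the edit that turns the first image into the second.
Brightened a little.

Every pixel — background and shapes alike — is uniformly brightened.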